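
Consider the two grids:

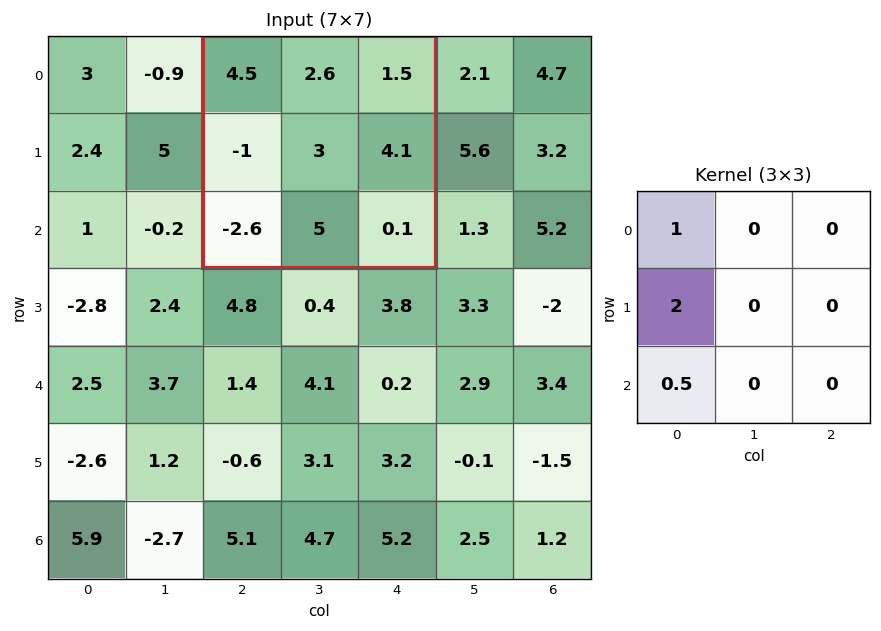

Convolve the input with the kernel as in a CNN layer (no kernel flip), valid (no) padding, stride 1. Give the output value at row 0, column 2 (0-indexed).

1.2

The receptive field on the input at this output position is [4.5 2.6 1.5 / -1 3 4.1 / -2.6 5 0.1]. Elementwise product with the kernel and sum: 4.5·1 + -1·2 + -2.6·0.5.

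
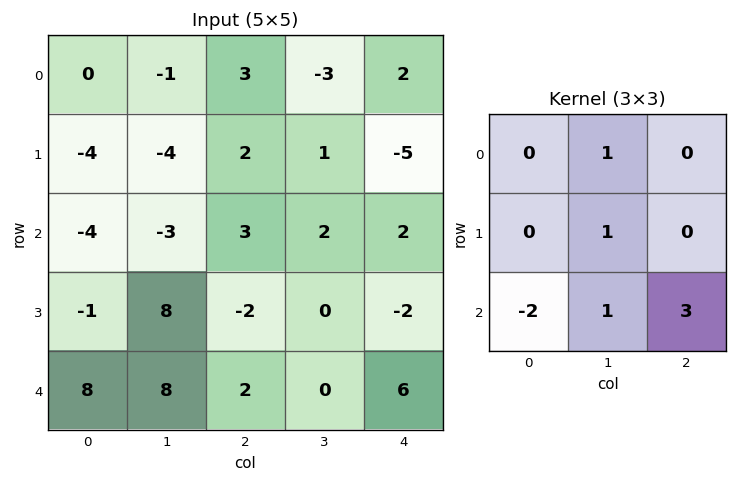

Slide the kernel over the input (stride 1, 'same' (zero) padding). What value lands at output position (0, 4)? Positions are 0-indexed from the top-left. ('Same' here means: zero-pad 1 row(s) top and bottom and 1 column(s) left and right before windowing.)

The receptive field on the zero-padded input at this output position is [0 0 0 / -3 2 0 / 1 -5 0]. Elementwise product with the kernel and sum: 0·1 + 2·1 + 1·-2 + -5·1 + 0·3.

-5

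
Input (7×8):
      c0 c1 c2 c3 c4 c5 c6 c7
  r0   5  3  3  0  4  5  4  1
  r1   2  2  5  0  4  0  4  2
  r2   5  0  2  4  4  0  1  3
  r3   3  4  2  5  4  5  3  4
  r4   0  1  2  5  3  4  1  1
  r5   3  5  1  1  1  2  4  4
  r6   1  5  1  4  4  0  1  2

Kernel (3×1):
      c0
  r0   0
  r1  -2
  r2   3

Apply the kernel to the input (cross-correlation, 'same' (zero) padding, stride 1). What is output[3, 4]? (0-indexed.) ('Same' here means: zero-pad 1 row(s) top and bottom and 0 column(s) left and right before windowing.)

1

The receptive field on the zero-padded input at this output position is [4 / 4 / 3]. Elementwise product with the kernel and sum: 4·-2 + 3·3.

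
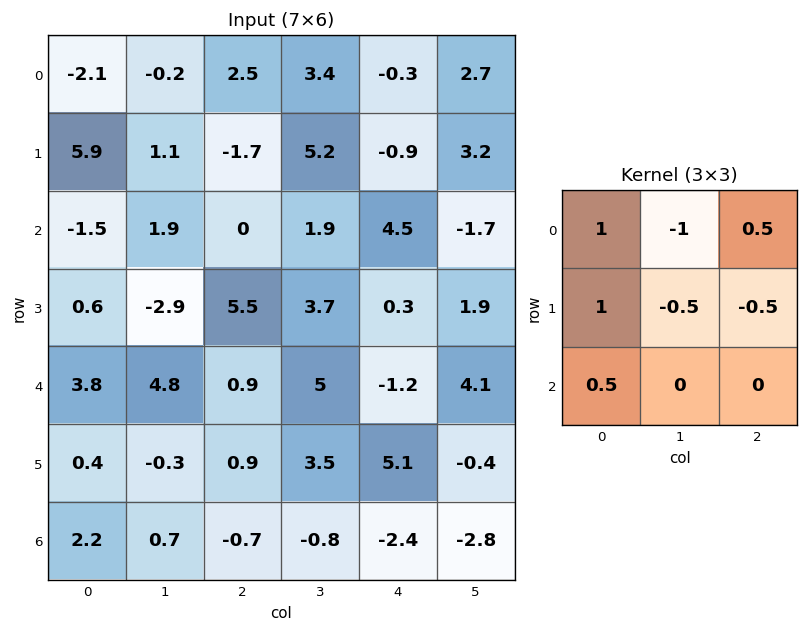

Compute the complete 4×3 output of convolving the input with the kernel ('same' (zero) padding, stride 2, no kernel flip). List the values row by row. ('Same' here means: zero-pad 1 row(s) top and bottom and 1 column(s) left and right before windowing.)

1.15 -2.6 4.8
-5.55 4.9 10.05
-6.35 -4.85 9.65
-2 2 0

Output[0,0]: The receptive field on the zero-padded input at this output position is [0 0 0 / 0 -2.1 -0.2 / 0 5.9 1.1]. Elementwise product with the kernel and sum: 0·1 + 0·-1 + 0·0.5 + 0·1 + -2.1·-0.5 + -0.2·-0.5 + 0·0.5.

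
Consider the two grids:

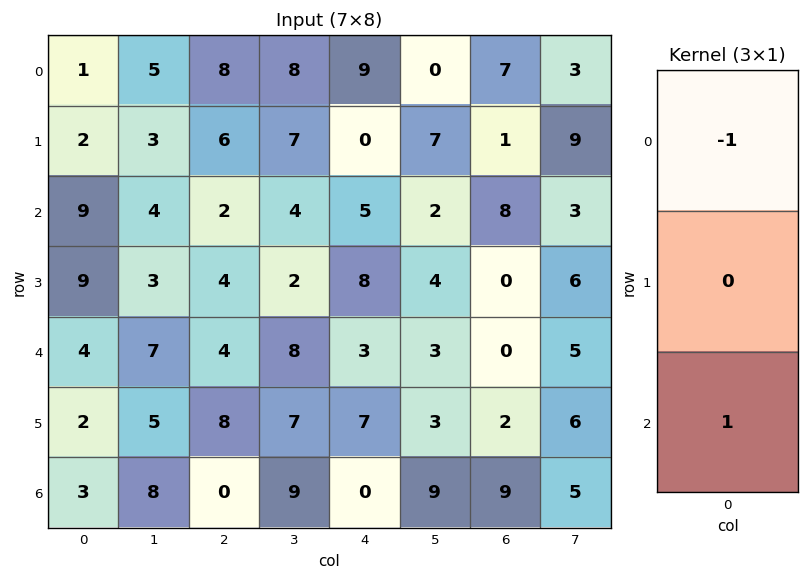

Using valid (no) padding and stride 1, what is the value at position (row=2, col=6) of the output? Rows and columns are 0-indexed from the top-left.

The receptive field on the input at this output position is [8 / 0 / 0]. Elementwise product with the kernel and sum: 8·-1 + 0·1.

-8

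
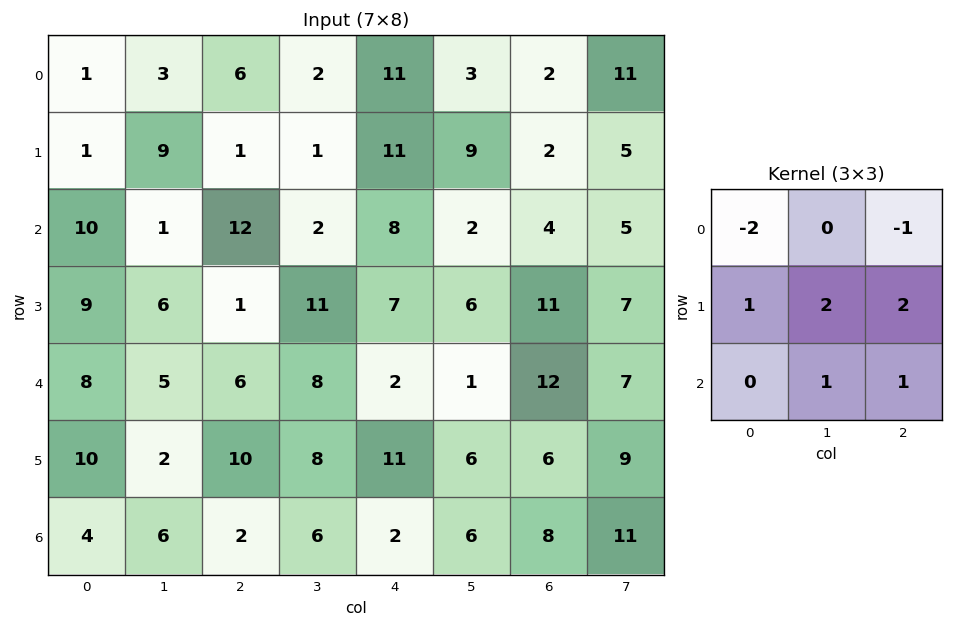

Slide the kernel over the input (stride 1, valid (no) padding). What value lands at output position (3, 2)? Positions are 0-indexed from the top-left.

The receptive field on the input at this output position is [1 11 7 / 6 8 2 / 10 8 11]. Elementwise product with the kernel and sum: 1·-2 + 7·-1 + 6·1 + 8·2 + 2·2 + 8·1 + 11·1.

36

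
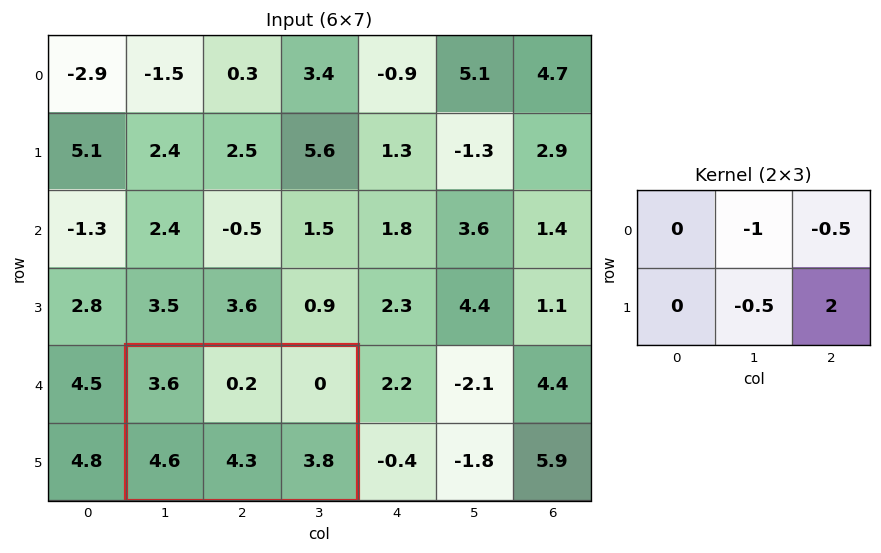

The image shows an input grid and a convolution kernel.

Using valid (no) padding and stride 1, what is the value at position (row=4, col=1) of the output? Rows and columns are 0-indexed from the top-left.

5.25

The receptive field on the input at this output position is [3.6 0.2 0 / 4.6 4.3 3.8]. Elementwise product with the kernel and sum: 0.2·-1 + 0·-0.5 + 4.3·-0.5 + 3.8·2.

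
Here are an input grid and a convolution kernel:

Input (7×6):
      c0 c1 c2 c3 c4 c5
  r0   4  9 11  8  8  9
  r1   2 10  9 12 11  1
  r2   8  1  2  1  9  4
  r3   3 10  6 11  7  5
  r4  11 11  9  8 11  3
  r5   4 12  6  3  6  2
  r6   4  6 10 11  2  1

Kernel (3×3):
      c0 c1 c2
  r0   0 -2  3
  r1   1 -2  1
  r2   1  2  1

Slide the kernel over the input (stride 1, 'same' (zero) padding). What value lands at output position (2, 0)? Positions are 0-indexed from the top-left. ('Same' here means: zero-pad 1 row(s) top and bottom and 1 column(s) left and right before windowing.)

The receptive field on the zero-padded input at this output position is [0 2 10 / 0 8 1 / 0 3 10]. Elementwise product with the kernel and sum: 2·-2 + 10·3 + 0·1 + 8·-2 + 1·1 + 0·1 + 3·2 + 10·1.

27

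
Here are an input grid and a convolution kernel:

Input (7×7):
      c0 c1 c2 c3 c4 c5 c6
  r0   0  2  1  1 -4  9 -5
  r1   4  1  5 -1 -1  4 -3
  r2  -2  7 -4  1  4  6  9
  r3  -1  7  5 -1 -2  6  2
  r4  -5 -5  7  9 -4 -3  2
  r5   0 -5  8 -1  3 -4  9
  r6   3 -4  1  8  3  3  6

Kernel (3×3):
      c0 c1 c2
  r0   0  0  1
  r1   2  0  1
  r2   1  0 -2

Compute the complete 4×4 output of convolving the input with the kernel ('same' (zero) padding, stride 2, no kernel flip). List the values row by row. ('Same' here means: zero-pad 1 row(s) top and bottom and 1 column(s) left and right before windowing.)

Output[0,0]: The receptive field on the zero-padded input at this output position is [0 0 0 / 0 0 2 / 0 4 1]. Elementwise product with the kernel and sum: 0·1 + 0·2 + 2·1 + 0·1 + 1·-2.
Output[0,1]: The receptive field on the zero-padded input at this output position is [0 0 0 / 2 1 1 / 1 5 -1]. Elementwise product with the kernel and sum: 0·1 + 2·2 + 1·1 + 1·1 + -1·-2.

0 8 2 22
-6 23 -1 18
12 -5 28 -10
-9 -1 15 6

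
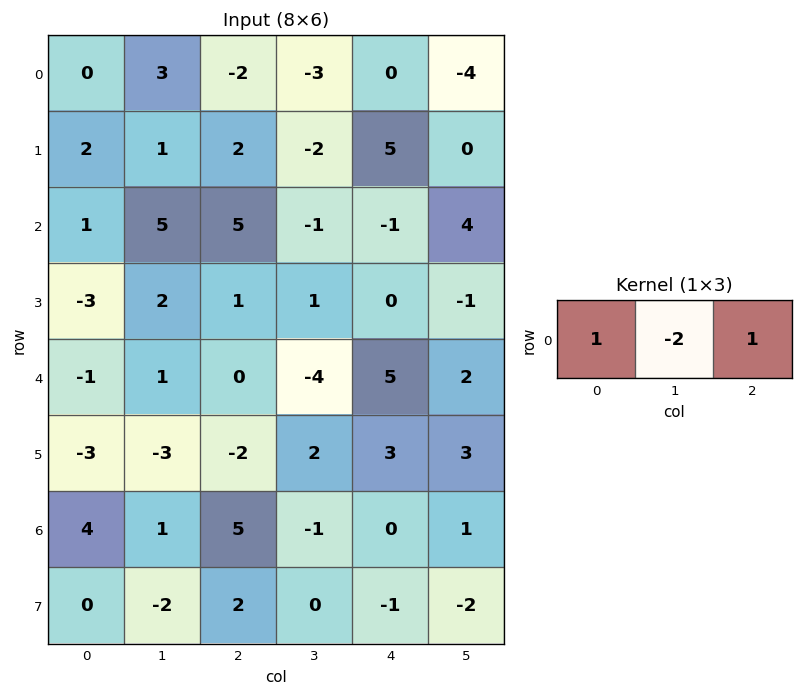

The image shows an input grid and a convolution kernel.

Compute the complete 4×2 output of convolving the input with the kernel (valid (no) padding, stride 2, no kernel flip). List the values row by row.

-8 4
-4 6
-3 13
7 7

Output[0,0]: The receptive field on the input at this output position is [0 3 -2]. Elementwise product with the kernel and sum: 0·1 + 3·-2 + -2·1.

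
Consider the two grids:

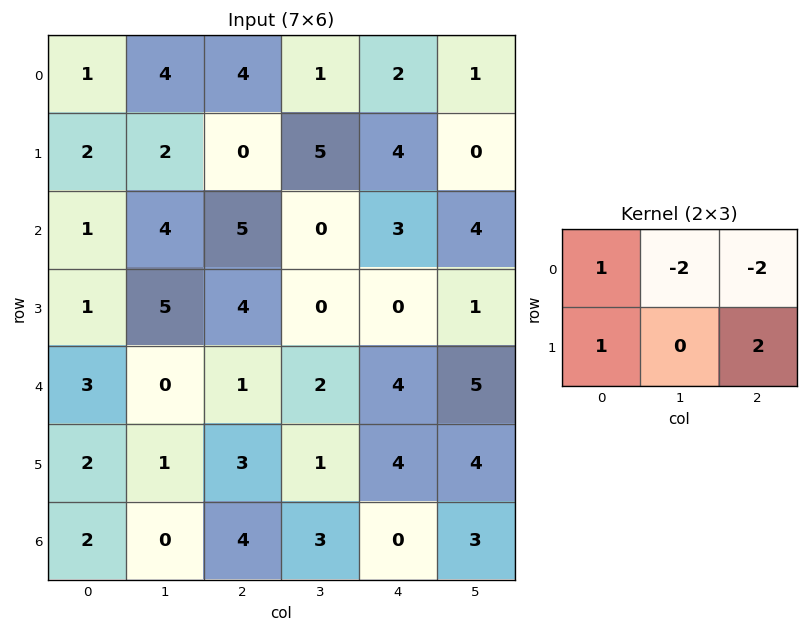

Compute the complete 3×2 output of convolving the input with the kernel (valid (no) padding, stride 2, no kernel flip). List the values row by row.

-13 6
-8 3
9 0

Output[0,0]: The receptive field on the input at this output position is [1 4 4 / 2 2 0]. Elementwise product with the kernel and sum: 1·1 + 4·-2 + 4·-2 + 2·1 + 0·2.
Output[0,1]: The receptive field on the input at this output position is [4 1 2 / 0 5 4]. Elementwise product with the kernel and sum: 4·1 + 1·-2 + 2·-2 + 0·1 + 4·2.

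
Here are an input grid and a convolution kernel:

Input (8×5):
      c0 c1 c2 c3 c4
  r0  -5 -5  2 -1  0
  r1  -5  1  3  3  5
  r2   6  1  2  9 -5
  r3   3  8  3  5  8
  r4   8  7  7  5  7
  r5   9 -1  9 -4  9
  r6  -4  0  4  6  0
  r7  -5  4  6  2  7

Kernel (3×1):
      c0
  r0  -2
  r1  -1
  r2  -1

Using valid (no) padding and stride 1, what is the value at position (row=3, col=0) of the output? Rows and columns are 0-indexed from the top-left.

-23

The receptive field on the input at this output position is [3 / 8 / 9]. Elementwise product with the kernel and sum: 3·-2 + 8·-1 + 9·-1.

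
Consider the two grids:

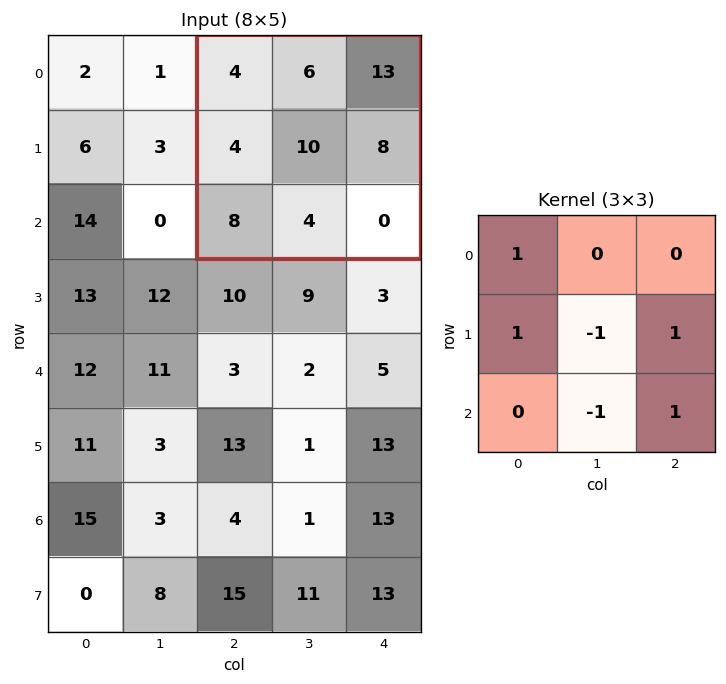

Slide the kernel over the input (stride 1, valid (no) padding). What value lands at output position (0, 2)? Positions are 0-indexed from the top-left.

2

The receptive field on the input at this output position is [4 6 13 / 4 10 8 / 8 4 0]. Elementwise product with the kernel and sum: 4·1 + 4·1 + 10·-1 + 8·1 + 4·-1 + 0·1.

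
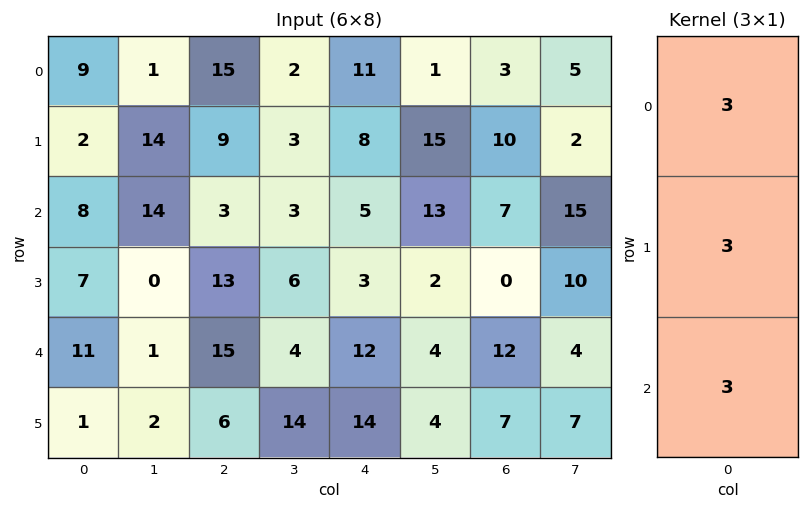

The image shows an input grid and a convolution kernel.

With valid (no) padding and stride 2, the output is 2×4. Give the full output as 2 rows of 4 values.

57 81 72 60
78 93 60 57

Output[0,0]: The receptive field on the input at this output position is [9 / 2 / 8]. Elementwise product with the kernel and sum: 9·3 + 2·3 + 8·3.
Output[0,1]: The receptive field on the input at this output position is [15 / 9 / 3]. Elementwise product with the kernel and sum: 15·3 + 9·3 + 3·3.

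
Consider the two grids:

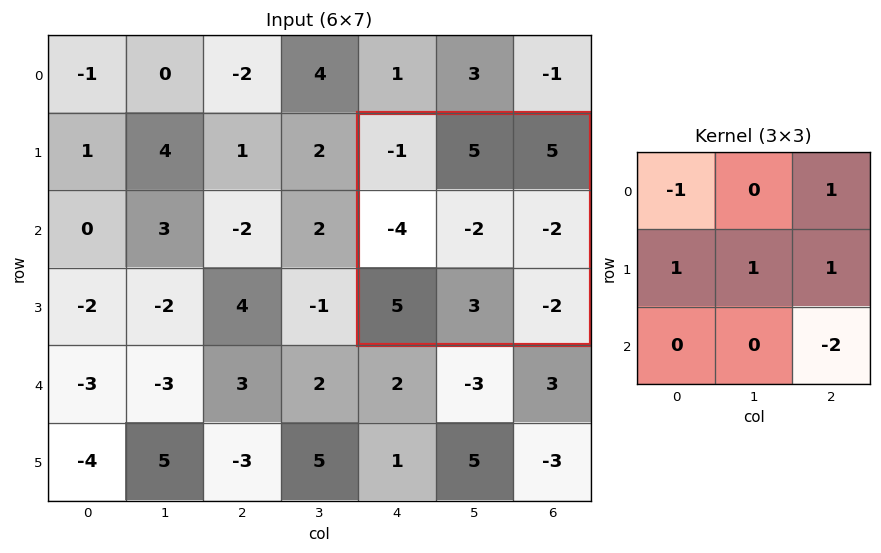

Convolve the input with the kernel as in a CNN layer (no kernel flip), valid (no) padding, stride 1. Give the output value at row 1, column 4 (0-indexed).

The receptive field on the input at this output position is [-1 5 5 / -4 -2 -2 / 5 3 -2]. Elementwise product with the kernel and sum: -1·-1 + 5·1 + -4·1 + -2·1 + -2·1 + -2·-2.

2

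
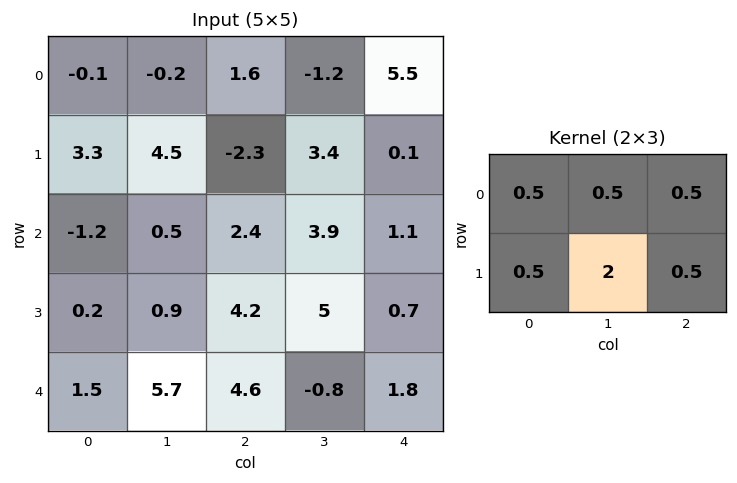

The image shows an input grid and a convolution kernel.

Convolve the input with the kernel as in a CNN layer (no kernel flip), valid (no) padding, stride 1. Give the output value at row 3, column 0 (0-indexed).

The receptive field on the input at this output position is [0.2 0.9 4.2 / 1.5 5.7 4.6]. Elementwise product with the kernel and sum: 0.2·0.5 + 0.9·0.5 + 4.2·0.5 + 1.5·0.5 + 5.7·2 + 4.6·0.5.

17.1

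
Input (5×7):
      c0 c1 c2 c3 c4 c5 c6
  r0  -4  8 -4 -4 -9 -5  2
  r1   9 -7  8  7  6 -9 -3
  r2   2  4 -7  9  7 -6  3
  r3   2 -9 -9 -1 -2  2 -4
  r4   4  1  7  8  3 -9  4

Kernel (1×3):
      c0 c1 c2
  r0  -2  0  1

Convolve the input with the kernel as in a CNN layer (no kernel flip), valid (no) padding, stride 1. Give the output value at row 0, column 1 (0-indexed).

The receptive field on the input at this output position is [8 -4 -4]. Elementwise product with the kernel and sum: 8·-2 + -4·1.

-20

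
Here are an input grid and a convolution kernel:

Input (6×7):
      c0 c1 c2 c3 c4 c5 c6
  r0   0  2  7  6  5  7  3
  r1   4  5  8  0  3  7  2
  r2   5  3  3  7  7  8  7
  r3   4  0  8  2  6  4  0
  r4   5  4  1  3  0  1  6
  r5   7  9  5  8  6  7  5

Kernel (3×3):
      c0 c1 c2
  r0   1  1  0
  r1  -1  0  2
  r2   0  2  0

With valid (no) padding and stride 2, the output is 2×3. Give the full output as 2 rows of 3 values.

20 25 29
28 20 11

Output[0,0]: The receptive field on the input at this output position is [0 2 7 / 4 5 8 / 5 3 3]. Elementwise product with the kernel and sum: 0·1 + 2·1 + 4·-1 + 8·2 + 3·2.
Output[0,1]: The receptive field on the input at this output position is [7 6 5 / 8 0 3 / 3 7 7]. Elementwise product with the kernel and sum: 7·1 + 6·1 + 8·-1 + 3·2 + 7·2.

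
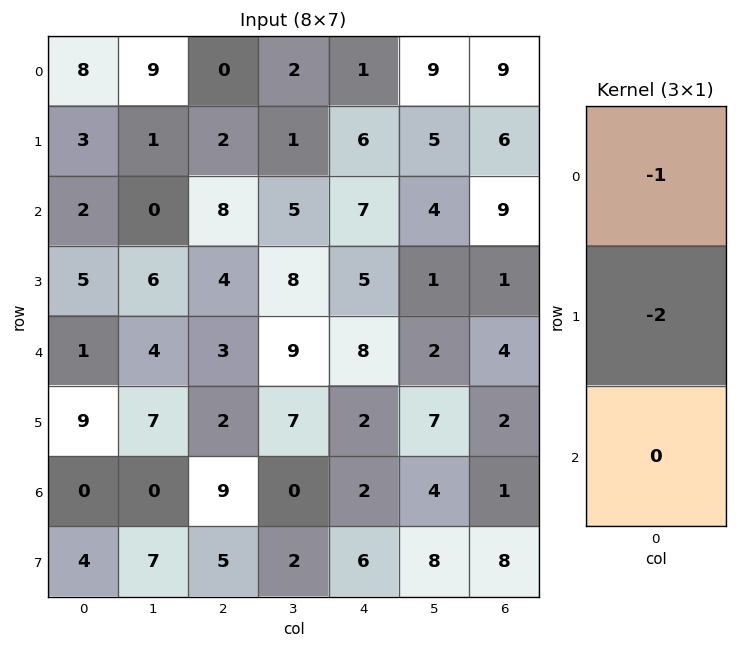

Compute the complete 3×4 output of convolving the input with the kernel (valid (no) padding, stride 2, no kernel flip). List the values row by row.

Output[0,0]: The receptive field on the input at this output position is [8 / 3 / 2]. Elementwise product with the kernel and sum: 8·-1 + 3·-2.
Output[0,1]: The receptive field on the input at this output position is [0 / 2 / 8]. Elementwise product with the kernel and sum: 0·-1 + 2·-2.

-14 -4 -13 -21
-12 -16 -17 -11
-19 -7 -12 -8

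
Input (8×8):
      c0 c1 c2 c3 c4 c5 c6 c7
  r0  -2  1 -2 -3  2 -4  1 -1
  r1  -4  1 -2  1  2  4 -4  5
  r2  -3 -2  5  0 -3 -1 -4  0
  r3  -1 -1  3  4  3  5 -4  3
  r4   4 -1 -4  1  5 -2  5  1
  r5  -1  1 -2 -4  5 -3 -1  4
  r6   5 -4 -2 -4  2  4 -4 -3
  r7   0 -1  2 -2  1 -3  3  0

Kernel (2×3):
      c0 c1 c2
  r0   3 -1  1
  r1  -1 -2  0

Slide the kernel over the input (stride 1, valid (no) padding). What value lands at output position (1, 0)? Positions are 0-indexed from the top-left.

The receptive field on the input at this output position is [-4 1 -2 / -3 -2 5]. Elementwise product with the kernel and sum: -4·3 + 1·-1 + -2·1 + -3·-1 + -2·-2.

-8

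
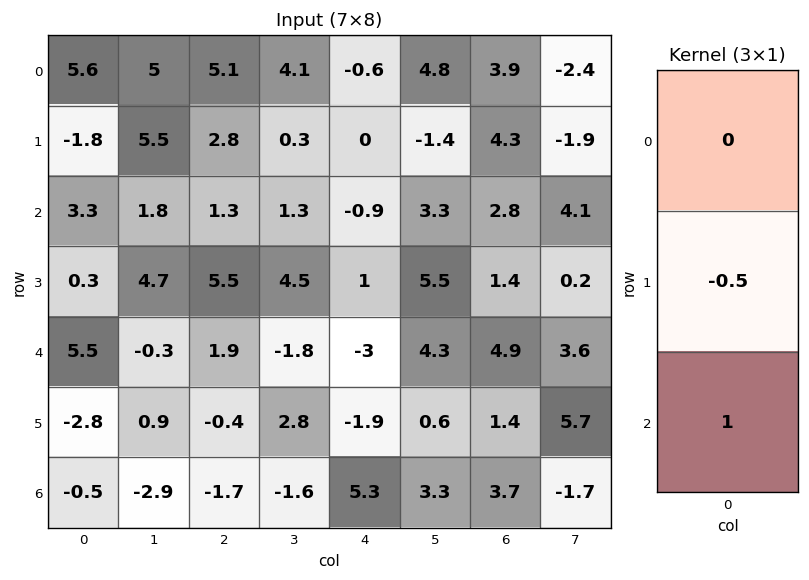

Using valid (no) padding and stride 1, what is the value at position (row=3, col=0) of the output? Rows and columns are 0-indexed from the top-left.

-5.55

The receptive field on the input at this output position is [0.3 / 5.5 / -2.8]. Elementwise product with the kernel and sum: 5.5·-0.5 + -2.8·1.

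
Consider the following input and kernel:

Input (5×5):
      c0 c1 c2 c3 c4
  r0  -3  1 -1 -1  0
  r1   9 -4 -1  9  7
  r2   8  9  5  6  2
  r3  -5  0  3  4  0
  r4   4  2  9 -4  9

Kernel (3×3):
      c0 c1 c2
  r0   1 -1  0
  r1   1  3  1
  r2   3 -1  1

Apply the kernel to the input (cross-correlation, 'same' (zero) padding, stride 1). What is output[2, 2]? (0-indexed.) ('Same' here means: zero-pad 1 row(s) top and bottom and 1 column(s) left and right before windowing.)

28

The receptive field on the zero-padded input at this output position is [-4 -1 9 / 9 5 6 / 0 3 4]. Elementwise product with the kernel and sum: -4·1 + -1·-1 + 9·1 + 5·3 + 6·1 + 0·3 + 3·-1 + 4·1.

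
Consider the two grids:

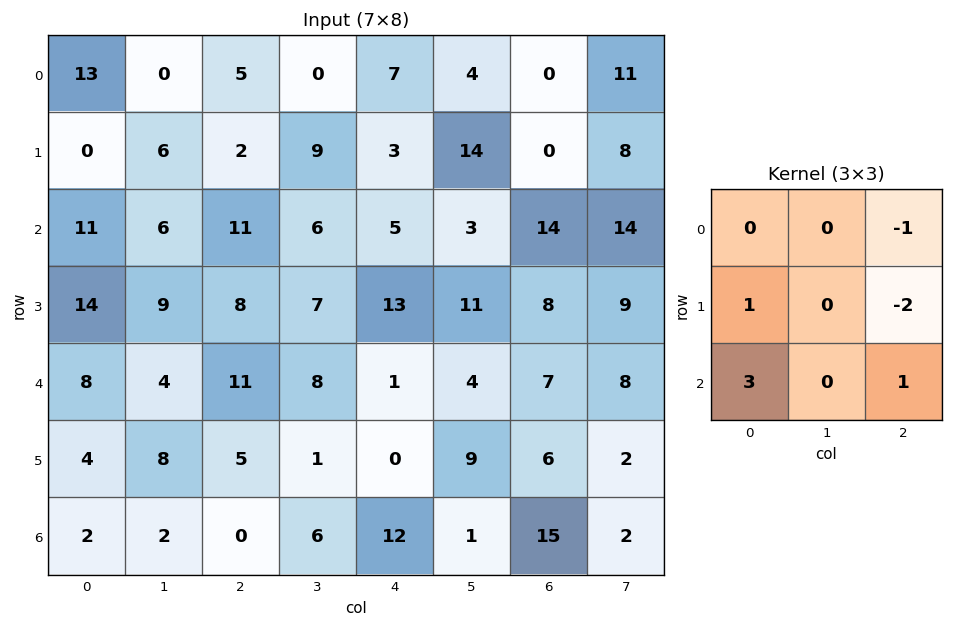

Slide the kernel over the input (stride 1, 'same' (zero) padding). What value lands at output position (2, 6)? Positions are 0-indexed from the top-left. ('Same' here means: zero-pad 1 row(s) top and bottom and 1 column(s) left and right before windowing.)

9

The receptive field on the zero-padded input at this output position is [14 0 8 / 3 14 14 / 11 8 9]. Elementwise product with the kernel and sum: 8·-1 + 3·1 + 14·-2 + 11·3 + 9·1.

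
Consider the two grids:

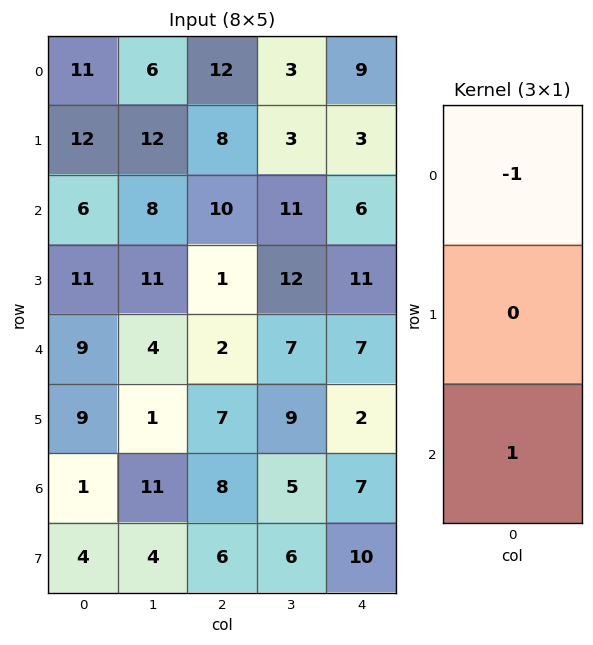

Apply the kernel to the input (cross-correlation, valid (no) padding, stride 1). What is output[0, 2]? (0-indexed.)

The receptive field on the input at this output position is [12 / 8 / 10]. Elementwise product with the kernel and sum: 12·-1 + 10·1.

-2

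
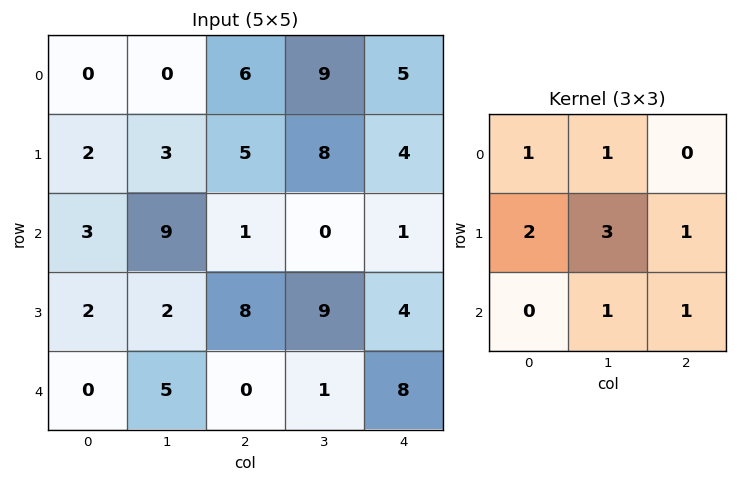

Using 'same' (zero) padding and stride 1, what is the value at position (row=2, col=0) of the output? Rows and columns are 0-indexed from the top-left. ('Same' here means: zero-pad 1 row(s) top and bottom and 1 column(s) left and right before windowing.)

The receptive field on the zero-padded input at this output position is [0 2 3 / 0 3 9 / 0 2 2]. Elementwise product with the kernel and sum: 0·1 + 2·1 + 0·2 + 3·3 + 9·1 + 2·1 + 2·1.

24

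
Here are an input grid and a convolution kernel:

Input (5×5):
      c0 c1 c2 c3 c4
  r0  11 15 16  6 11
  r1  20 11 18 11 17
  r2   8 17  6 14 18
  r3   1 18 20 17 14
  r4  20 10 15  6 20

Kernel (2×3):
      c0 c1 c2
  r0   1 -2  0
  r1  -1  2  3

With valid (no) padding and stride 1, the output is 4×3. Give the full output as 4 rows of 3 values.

37 41 59
42 12 72
69 78 34
10 16 43

Output[0,0]: The receptive field on the input at this output position is [11 15 16 / 20 11 18]. Elementwise product with the kernel and sum: 11·1 + 15·-2 + 20·-1 + 11·2 + 18·3.
Output[0,1]: The receptive field on the input at this output position is [15 16 6 / 11 18 11]. Elementwise product with the kernel and sum: 15·1 + 16·-2 + 11·-1 + 18·2 + 11·3.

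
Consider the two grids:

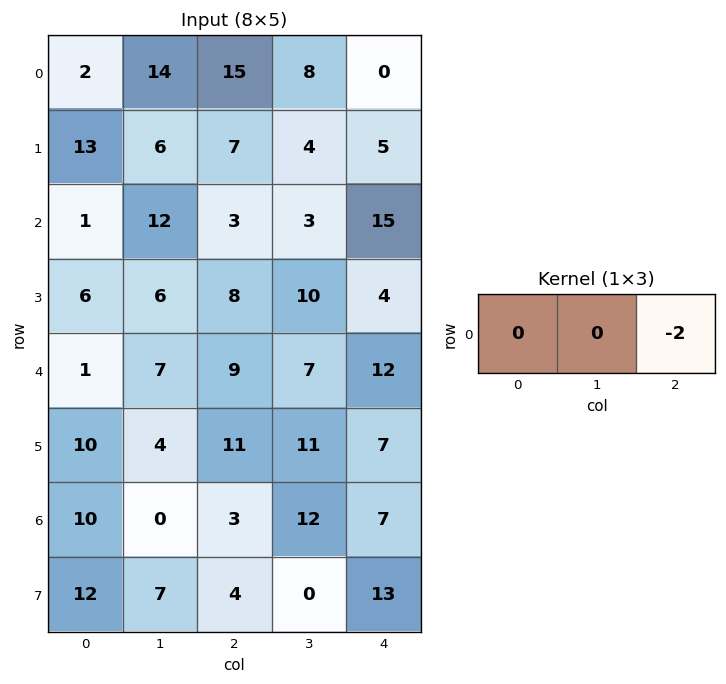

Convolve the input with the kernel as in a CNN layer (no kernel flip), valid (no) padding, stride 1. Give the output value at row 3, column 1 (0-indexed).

The receptive field on the input at this output position is [6 8 10]. Elementwise product with the kernel and sum: 10·-2.

-20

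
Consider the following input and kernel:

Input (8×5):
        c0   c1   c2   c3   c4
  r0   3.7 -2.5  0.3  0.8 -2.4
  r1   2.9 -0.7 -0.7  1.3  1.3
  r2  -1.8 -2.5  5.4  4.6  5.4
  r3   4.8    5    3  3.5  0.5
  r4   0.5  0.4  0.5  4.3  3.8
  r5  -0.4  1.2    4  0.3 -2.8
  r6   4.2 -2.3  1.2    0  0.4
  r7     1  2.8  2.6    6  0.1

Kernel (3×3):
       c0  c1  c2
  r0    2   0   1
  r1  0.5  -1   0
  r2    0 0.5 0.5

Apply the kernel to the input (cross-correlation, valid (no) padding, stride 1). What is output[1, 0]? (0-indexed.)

The receptive field on the input at this output position is [2.9 -0.7 -0.7 / -1.8 -2.5 5.4 / 4.8 5 3]. Elementwise product with the kernel and sum: 2.9·2 + -0.7·1 + -1.8·0.5 + -2.5·-1 + 5·0.5 + 3·0.5.

10.7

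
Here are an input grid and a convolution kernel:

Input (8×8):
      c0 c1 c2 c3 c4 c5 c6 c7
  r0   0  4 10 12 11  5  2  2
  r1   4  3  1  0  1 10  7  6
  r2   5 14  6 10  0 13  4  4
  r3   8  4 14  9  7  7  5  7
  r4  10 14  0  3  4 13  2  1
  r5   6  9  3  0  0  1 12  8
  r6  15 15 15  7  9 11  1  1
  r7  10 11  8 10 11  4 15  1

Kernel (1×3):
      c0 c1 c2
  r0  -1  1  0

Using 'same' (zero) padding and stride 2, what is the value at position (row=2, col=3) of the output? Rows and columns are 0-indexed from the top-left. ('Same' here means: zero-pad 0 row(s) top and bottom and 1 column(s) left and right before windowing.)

The receptive field on the zero-padded input at this output position is [13 2 1]. Elementwise product with the kernel and sum: 13·-1 + 2·1.

-11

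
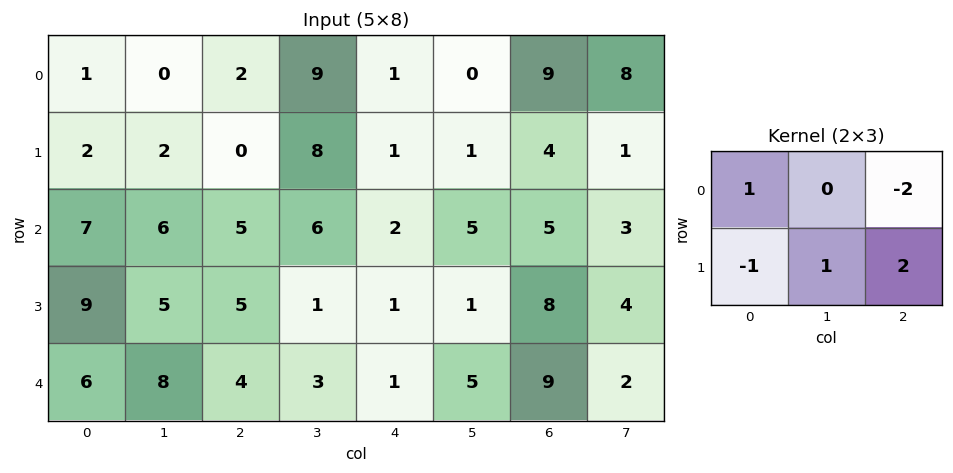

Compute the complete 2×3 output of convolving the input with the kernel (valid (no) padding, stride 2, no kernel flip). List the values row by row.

Output[0,0]: The receptive field on the input at this output position is [1 0 2 / 2 2 0]. Elementwise product with the kernel and sum: 1·1 + 2·-2 + 2·-1 + 2·1 + 0·2.
Output[0,1]: The receptive field on the input at this output position is [2 9 1 / 0 8 1]. Elementwise product with the kernel and sum: 2·1 + 1·-2 + 0·-1 + 8·1 + 1·2.

-3 10 -9
3 -1 8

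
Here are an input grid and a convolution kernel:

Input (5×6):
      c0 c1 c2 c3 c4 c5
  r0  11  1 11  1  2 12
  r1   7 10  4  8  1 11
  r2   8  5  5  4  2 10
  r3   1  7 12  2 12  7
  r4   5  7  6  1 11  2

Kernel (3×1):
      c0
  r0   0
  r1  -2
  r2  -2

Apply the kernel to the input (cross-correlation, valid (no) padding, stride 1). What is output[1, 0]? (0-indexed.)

The receptive field on the input at this output position is [7 / 8 / 1]. Elementwise product with the kernel and sum: 8·-2 + 1·-2.

-18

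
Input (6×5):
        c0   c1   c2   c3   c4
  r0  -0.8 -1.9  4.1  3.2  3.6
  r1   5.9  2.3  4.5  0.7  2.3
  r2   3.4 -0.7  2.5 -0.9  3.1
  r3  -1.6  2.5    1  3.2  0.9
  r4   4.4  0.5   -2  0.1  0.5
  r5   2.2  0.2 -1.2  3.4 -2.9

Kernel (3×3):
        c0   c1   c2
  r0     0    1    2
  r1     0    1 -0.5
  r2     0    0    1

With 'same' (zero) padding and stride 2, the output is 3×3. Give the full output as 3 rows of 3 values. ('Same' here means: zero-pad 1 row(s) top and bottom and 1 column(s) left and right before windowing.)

Output[0,0]: The receptive field on the zero-padded input at this output position is [0 0 0 / 0 -0.8 -1.9 / 0 5.9 2.3]. Elementwise product with the kernel and sum: 0·1 + 0·2 + -0.8·1 + -1.9·-0.5 + 2.3·1.

2.45 3.2 3.6
16.75 12.05 5.4
7.75 8.75 1.4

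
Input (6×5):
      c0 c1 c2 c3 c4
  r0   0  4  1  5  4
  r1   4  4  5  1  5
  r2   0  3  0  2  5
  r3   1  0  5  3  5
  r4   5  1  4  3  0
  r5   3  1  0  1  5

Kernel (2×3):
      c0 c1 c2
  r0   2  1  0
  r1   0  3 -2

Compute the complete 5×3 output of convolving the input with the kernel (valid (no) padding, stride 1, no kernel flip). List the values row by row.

6 22 0
21 9 7
-7 15 1
-3 11 22
14 4 4

Output[0,0]: The receptive field on the input at this output position is [0 4 1 / 4 4 5]. Elementwise product with the kernel and sum: 0·2 + 4·1 + 4·3 + 5·-2.
Output[0,1]: The receptive field on the input at this output position is [4 1 5 / 4 5 1]. Elementwise product with the kernel and sum: 4·2 + 1·1 + 5·3 + 1·-2.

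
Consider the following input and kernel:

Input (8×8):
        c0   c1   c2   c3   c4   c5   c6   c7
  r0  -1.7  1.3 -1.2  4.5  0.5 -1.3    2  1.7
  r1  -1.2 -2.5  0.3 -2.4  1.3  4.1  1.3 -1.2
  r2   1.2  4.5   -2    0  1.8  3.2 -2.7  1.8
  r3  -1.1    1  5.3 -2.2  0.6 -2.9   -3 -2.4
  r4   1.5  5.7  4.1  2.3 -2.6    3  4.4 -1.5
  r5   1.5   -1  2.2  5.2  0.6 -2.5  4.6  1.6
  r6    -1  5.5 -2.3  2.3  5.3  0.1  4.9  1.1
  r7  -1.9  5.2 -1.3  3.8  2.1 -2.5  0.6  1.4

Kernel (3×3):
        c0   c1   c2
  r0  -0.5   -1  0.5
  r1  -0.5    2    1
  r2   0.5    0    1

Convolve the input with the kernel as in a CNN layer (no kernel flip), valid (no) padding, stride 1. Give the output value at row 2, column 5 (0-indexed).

-4.95

The receptive field on the input at this output position is [3.2 -2.7 1.8 / -2.9 -3 -2.4 / 3 4.4 -1.5]. Elementwise product with the kernel and sum: 3.2·-0.5 + -2.7·-1 + 1.8·0.5 + -2.9·-0.5 + -3·2 + -2.4·1 + 3·0.5 + -1.5·1.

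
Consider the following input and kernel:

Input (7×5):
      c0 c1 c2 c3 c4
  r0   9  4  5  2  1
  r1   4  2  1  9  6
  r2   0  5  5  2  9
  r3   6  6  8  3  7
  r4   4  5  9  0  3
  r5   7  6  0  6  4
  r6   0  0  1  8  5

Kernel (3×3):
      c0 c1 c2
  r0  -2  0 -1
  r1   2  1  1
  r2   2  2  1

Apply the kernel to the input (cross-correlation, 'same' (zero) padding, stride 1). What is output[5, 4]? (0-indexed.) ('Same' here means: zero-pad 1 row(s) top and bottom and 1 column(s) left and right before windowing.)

42

The receptive field on the zero-padded input at this output position is [0 3 0 / 6 4 0 / 8 5 0]. Elementwise product with the kernel and sum: 0·-2 + 0·-1 + 6·2 + 4·1 + 0·1 + 8·2 + 5·2 + 0·1.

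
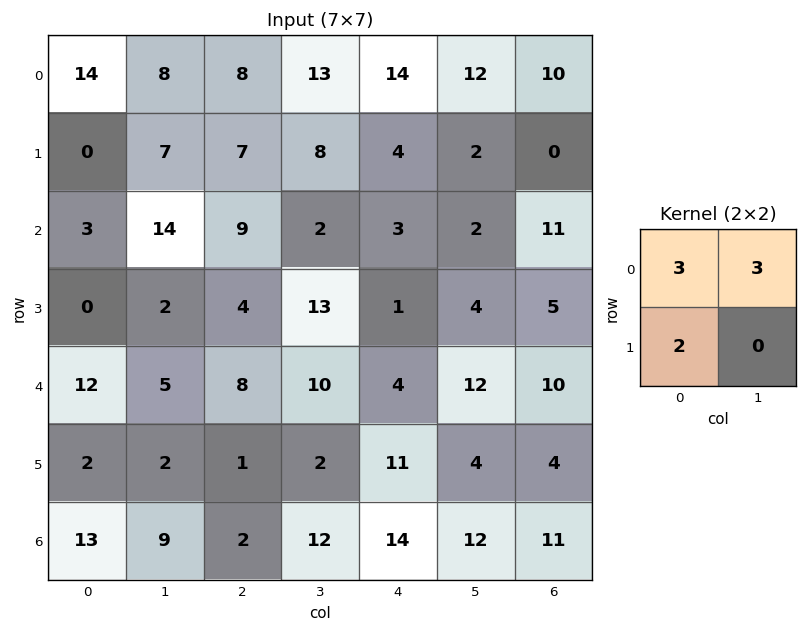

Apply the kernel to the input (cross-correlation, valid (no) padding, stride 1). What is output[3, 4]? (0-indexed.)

23

The receptive field on the input at this output position is [1 4 / 4 12]. Elementwise product with the kernel and sum: 1·3 + 4·3 + 4·2.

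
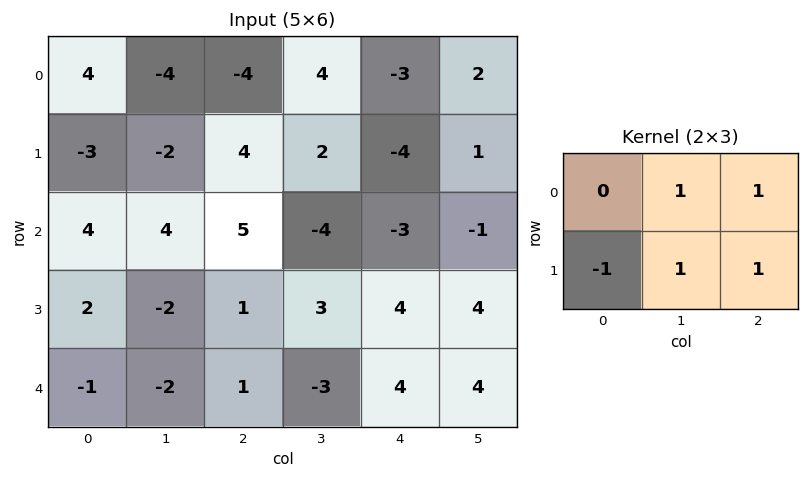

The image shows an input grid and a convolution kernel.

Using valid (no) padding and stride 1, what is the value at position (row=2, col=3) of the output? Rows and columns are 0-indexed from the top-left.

1

The receptive field on the input at this output position is [-4 -3 -1 / 3 4 4]. Elementwise product with the kernel and sum: -3·1 + -1·1 + 3·-1 + 4·1 + 4·1.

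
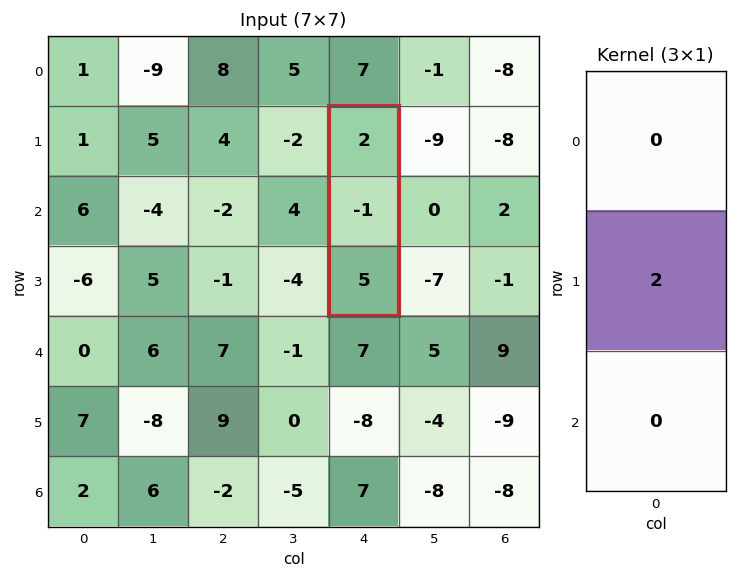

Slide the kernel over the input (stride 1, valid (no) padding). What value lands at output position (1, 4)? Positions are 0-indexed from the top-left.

-2

The receptive field on the input at this output position is [2 / -1 / 5]. Elementwise product with the kernel and sum: -1·2.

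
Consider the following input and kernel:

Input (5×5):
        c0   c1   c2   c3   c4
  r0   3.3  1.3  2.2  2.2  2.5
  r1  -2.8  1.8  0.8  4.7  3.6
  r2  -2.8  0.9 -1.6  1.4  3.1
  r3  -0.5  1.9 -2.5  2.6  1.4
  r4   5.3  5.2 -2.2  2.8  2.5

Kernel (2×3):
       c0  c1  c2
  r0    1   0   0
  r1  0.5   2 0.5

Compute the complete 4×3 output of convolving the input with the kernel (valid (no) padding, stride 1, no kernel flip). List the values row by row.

Output[0,0]: The receptive field on the input at this output position is [3.3 1.3 2.2 / -2.8 1.8 0.8]. Elementwise product with the kernel and sum: 3.3·1 + -2.8·0.5 + 1.8·2 + 0.8·0.5.
Output[0,1]: The receptive field on the input at this output position is [1.3 2.2 2.2 / 1.8 0.8 4.7]. Elementwise product with the kernel and sum: 1.3·1 + 1.8·0.5 + 0.8·2 + 4.7·0.5.

5.9 6.15 13.8
-3.2 -0.25 4.35
-0.5 -1.85 3.05
11.45 1.5 3.25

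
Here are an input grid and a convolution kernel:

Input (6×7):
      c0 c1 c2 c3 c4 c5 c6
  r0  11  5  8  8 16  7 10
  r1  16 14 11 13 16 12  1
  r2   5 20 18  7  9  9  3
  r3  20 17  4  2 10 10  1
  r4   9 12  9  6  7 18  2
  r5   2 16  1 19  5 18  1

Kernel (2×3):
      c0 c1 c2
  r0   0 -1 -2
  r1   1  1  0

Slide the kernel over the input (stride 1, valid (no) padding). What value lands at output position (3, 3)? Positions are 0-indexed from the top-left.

-17

The receptive field on the input at this output position is [2 10 10 / 6 7 18]. Elementwise product with the kernel and sum: 10·-1 + 10·-2 + 6·1 + 7·1.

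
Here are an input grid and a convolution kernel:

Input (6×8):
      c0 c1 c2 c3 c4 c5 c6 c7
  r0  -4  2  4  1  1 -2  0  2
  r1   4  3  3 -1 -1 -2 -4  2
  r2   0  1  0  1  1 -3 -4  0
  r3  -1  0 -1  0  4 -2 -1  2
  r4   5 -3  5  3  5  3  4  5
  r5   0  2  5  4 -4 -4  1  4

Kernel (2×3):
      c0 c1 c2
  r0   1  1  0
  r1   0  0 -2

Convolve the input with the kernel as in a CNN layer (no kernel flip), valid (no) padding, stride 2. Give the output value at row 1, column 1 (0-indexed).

-7

The receptive field on the input at this output position is [0 1 1 / -1 0 4]. Elementwise product with the kernel and sum: 0·1 + 1·1 + 4·-2.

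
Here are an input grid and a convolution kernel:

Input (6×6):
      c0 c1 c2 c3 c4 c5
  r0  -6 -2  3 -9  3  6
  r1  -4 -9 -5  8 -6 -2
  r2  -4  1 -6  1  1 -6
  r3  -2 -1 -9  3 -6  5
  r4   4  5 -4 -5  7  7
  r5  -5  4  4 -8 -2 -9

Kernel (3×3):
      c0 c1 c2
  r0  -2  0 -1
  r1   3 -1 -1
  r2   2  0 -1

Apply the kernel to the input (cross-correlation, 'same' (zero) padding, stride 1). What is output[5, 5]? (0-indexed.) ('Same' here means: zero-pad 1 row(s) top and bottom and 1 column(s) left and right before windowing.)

The receptive field on the zero-padded input at this output position is [7 7 0 / -2 -9 0 / 0 0 0]. Elementwise product with the kernel and sum: 7·-2 + 0·-1 + -2·3 + -9·-1 + 0·-1 + 0·2 + 0·-1.

-11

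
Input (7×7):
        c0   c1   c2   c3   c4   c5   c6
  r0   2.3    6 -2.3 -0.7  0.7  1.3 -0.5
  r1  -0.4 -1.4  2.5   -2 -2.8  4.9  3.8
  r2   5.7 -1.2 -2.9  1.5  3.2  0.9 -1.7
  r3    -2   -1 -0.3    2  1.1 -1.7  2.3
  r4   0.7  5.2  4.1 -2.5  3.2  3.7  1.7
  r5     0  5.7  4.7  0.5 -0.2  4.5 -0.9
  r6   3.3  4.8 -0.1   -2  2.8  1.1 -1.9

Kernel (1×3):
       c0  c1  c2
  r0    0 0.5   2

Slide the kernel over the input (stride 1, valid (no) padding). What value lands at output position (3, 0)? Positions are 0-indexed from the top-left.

-1.1

The receptive field on the input at this output position is [-2 -1 -0.3]. Elementwise product with the kernel and sum: -1·0.5 + -0.3·2.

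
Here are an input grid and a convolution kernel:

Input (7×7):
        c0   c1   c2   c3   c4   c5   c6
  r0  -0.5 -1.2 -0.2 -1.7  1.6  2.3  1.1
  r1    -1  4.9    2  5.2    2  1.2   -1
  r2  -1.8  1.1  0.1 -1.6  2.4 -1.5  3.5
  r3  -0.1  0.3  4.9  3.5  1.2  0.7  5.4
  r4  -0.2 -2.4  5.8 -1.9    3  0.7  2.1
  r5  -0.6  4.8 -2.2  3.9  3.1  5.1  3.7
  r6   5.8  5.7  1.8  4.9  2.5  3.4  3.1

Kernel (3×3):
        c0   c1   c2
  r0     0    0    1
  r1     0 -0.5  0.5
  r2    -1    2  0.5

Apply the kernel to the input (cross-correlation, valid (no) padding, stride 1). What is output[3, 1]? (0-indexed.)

-7.6

The receptive field on the input at this output position is [0.3 4.9 3.5 / -2.4 5.8 -1.9 / 4.8 -2.2 3.9]. Elementwise product with the kernel and sum: 3.5·1 + 5.8·-0.5 + -1.9·0.5 + 4.8·-1 + -2.2·2 + 3.9·0.5.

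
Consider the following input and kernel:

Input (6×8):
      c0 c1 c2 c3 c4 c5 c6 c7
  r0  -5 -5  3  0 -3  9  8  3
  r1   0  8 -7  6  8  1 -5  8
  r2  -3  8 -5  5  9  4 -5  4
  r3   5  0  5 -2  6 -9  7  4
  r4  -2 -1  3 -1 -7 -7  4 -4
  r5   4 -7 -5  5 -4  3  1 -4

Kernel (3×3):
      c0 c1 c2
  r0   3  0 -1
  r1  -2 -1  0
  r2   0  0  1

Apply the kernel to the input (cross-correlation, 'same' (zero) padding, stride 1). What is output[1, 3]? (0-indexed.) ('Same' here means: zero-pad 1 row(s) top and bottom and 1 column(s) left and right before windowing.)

29

The receptive field on the zero-padded input at this output position is [3 0 -3 / -7 6 8 / -5 5 9]. Elementwise product with the kernel and sum: 3·3 + -3·-1 + -7·-2 + 6·-1 + 9·1.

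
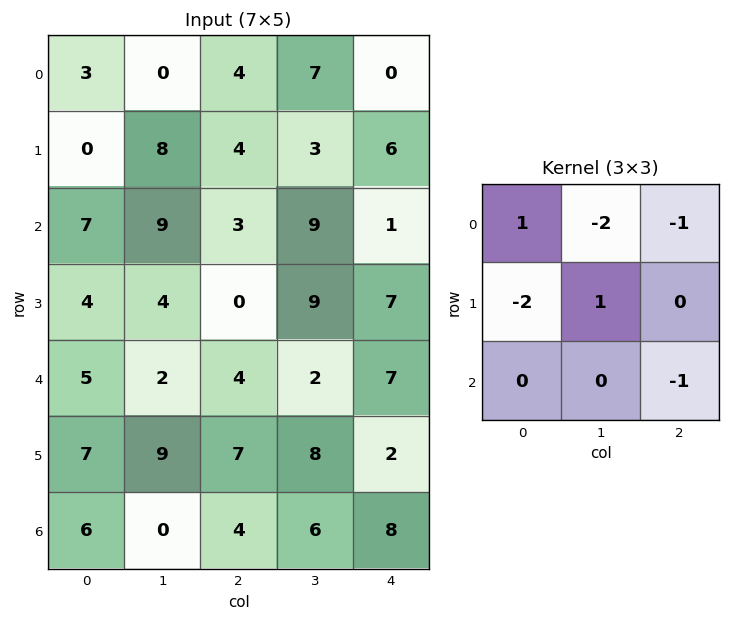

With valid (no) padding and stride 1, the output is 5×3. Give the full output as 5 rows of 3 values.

4 -36 -16
-25 -27 -12
-22 -16 -14
-19 -13 -33
-12 -25 -21

Output[0,0]: The receptive field on the input at this output position is [3 0 4 / 0 8 4 / 7 9 3]. Elementwise product with the kernel and sum: 3·1 + 0·-2 + 4·-1 + 0·-2 + 8·1 + 3·-1.
Output[0,1]: The receptive field on the input at this output position is [0 4 7 / 8 4 3 / 9 3 9]. Elementwise product with the kernel and sum: 0·1 + 4·-2 + 7·-1 + 8·-2 + 4·1 + 9·-1.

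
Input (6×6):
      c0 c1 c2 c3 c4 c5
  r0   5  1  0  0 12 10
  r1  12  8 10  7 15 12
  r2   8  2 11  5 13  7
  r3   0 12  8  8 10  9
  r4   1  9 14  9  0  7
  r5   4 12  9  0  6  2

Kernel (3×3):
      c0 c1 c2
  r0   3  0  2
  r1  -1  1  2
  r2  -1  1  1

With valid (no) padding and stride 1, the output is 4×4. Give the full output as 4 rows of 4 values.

36 33 58 67
92 61 90 78
96 42 74 47
69 72 36 55

Output[0,0]: The receptive field on the input at this output position is [5 1 0 / 12 8 10 / 8 2 11]. Elementwise product with the kernel and sum: 5·3 + 0·2 + 12·-1 + 8·1 + 10·2 + 8·-1 + 2·1 + 11·1.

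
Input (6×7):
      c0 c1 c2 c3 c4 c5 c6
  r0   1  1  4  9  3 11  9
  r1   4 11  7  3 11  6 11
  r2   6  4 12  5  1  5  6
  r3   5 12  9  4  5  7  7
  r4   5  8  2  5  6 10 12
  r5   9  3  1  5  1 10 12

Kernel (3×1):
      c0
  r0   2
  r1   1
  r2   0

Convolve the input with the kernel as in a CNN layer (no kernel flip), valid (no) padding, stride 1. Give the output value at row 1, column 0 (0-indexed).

14

The receptive field on the input at this output position is [4 / 6 / 5]. Elementwise product with the kernel and sum: 4·2 + 6·1.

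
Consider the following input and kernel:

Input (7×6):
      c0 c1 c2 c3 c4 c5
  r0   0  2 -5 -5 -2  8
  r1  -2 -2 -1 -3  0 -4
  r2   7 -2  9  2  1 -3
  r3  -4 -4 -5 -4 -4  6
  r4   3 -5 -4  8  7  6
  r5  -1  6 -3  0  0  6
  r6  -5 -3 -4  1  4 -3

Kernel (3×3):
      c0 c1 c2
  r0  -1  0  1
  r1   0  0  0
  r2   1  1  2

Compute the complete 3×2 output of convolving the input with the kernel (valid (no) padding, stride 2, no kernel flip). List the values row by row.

18 16
-8 10
-23 16

Output[0,0]: The receptive field on the input at this output position is [0 2 -5 / -2 -2 -1 / 7 -2 9]. Elementwise product with the kernel and sum: 0·-1 + -5·1 + 7·1 + -2·1 + 9·2.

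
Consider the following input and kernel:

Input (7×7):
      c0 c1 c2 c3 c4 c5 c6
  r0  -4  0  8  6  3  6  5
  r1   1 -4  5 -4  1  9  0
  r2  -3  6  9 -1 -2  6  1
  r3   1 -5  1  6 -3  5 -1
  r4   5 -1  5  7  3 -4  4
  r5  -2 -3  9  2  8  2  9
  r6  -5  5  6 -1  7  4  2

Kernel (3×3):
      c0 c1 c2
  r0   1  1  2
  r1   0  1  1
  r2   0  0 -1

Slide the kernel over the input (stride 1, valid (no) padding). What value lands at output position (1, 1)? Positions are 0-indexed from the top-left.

-5

The receptive field on the input at this output position is [-4 5 -4 / 6 9 -1 / -5 1 6]. Elementwise product with the kernel and sum: -4·1 + 5·1 + -4·2 + 9·1 + -1·1 + 6·-1.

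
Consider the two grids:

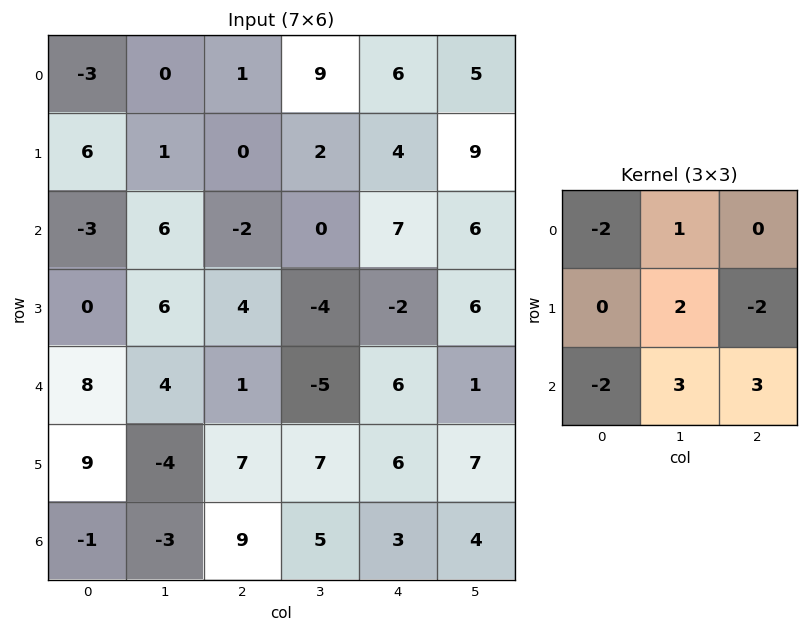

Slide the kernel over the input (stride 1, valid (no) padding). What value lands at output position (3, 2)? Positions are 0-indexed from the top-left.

-9

The receptive field on the input at this output position is [4 -4 -2 / 1 -5 6 / 7 7 6]. Elementwise product with the kernel and sum: 4·-2 + -4·1 + -5·2 + 6·-2 + 7·-2 + 7·3 + 6·3.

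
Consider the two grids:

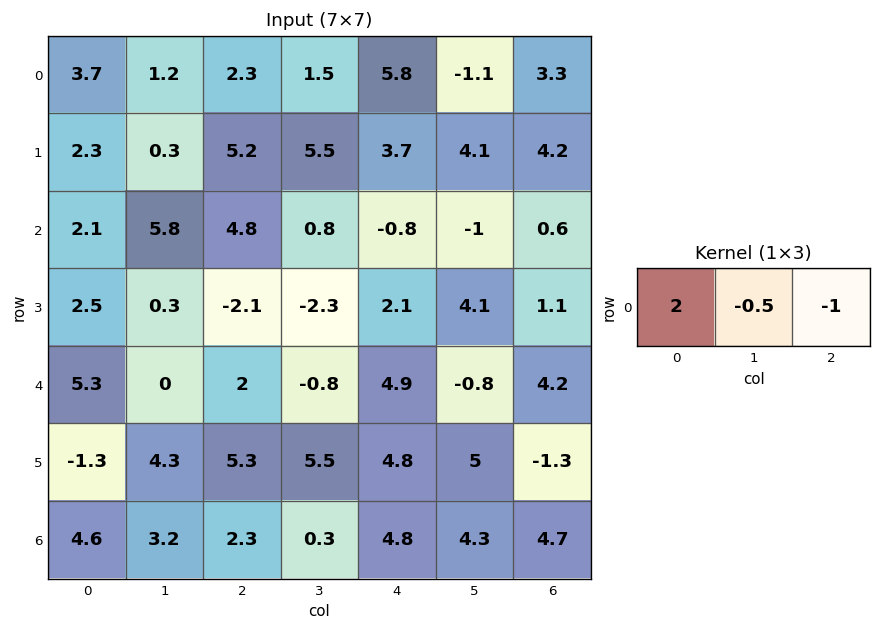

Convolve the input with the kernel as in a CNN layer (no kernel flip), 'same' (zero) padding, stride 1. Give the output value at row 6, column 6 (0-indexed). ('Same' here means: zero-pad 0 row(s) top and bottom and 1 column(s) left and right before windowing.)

The receptive field on the zero-padded input at this output position is [4.3 4.7 0]. Elementwise product with the kernel and sum: 4.3·2 + 4.7·-0.5 + 0·-1.

6.25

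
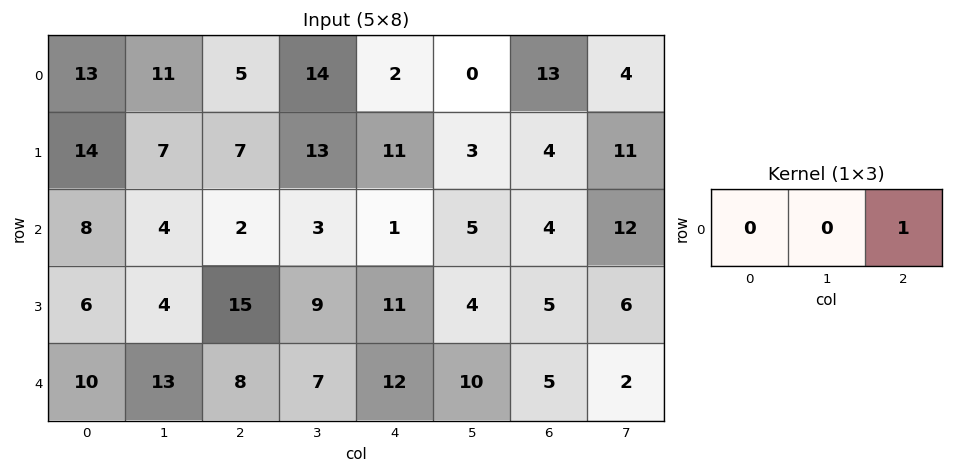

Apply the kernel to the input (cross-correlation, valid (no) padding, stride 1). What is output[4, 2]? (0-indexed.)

The receptive field on the input at this output position is [8 7 12]. Elementwise product with the kernel and sum: 12·1.

12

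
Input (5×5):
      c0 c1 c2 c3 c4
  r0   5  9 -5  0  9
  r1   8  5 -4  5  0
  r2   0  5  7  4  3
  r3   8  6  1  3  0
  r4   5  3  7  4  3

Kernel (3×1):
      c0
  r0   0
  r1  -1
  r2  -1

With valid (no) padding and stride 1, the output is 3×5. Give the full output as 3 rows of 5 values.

Output[0,0]: The receptive field on the input at this output position is [5 / 8 / 0]. Elementwise product with the kernel and sum: 8·-1 + 0·-1.
Output[0,1]: The receptive field on the input at this output position is [9 / 5 / 5]. Elementwise product with the kernel and sum: 5·-1 + 5·-1.

-8 -10 -3 -9 -3
-8 -11 -8 -7 -3
-13 -9 -8 -7 -3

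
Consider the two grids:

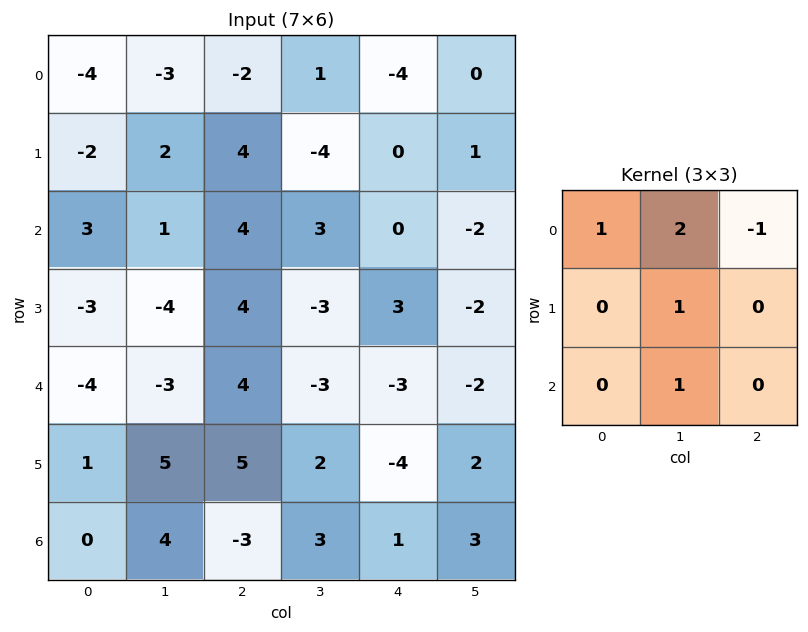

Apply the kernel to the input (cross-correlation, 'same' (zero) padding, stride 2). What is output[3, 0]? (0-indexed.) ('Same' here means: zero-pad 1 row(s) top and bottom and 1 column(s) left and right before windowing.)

-3

The receptive field on the zero-padded input at this output position is [0 1 5 / 0 0 4 / 0 0 0]. Elementwise product with the kernel and sum: 0·1 + 1·2 + 5·-1 + 0·1 + 0·1.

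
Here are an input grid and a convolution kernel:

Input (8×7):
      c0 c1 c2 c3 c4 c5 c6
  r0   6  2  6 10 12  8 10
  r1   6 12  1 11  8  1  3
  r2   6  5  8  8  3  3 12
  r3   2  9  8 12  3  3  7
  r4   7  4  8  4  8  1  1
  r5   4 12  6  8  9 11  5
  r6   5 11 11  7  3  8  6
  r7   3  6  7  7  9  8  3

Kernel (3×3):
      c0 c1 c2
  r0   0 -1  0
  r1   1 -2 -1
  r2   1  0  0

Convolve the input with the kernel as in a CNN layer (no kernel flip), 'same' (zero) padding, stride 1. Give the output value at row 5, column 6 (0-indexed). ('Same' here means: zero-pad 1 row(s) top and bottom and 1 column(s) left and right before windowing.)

8

The receptive field on the zero-padded input at this output position is [1 1 0 / 11 5 0 / 8 6 0]. Elementwise product with the kernel and sum: 1·-1 + 11·1 + 5·-2 + 0·-1 + 8·1.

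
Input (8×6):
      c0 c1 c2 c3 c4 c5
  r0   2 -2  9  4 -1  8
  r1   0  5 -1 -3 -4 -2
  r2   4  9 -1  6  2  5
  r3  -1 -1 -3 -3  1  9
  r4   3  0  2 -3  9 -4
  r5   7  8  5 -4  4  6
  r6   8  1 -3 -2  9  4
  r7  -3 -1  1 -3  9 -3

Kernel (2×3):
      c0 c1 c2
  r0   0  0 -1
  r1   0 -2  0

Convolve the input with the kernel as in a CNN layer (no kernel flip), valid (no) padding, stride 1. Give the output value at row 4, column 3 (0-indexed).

The receptive field on the input at this output position is [-3 9 -4 / -4 4 6]. Elementwise product with the kernel and sum: -4·-1 + 4·-2.

-4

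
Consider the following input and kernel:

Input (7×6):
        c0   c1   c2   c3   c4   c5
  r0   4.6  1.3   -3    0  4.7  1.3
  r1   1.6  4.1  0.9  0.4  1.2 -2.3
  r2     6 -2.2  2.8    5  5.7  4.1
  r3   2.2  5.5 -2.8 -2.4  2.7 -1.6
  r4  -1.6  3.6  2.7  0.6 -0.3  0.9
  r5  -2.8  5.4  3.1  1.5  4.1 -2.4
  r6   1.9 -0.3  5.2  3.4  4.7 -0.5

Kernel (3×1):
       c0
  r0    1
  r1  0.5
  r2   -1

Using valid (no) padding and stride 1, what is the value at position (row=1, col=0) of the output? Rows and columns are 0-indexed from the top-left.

The receptive field on the input at this output position is [1.6 / 6 / 2.2]. Elementwise product with the kernel and sum: 1.6·1 + 6·0.5 + 2.2·-1.

2.4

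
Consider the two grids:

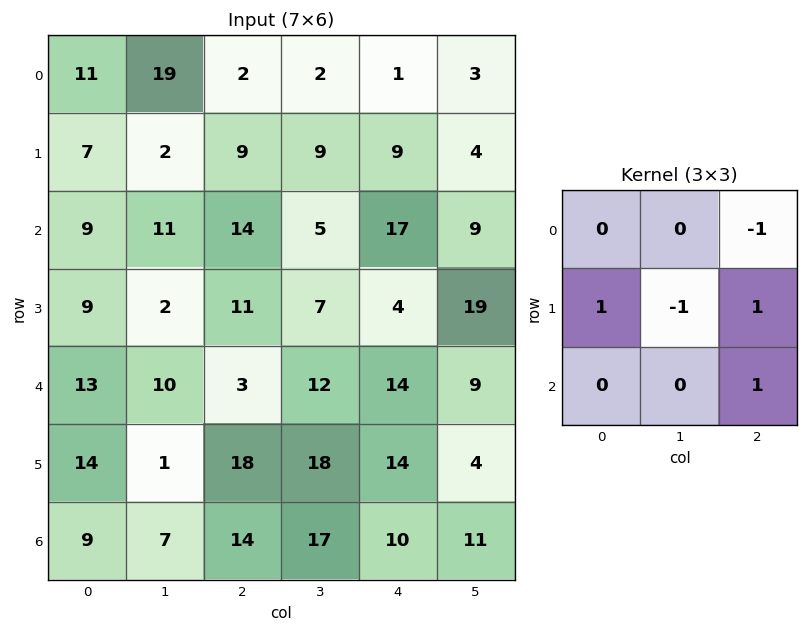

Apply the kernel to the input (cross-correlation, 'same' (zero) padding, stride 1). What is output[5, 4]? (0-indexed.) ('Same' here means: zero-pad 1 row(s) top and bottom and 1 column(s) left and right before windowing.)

10

The receptive field on the zero-padded input at this output position is [12 14 9 / 18 14 4 / 17 10 11]. Elementwise product with the kernel and sum: 9·-1 + 18·1 + 14·-1 + 4·1 + 11·1.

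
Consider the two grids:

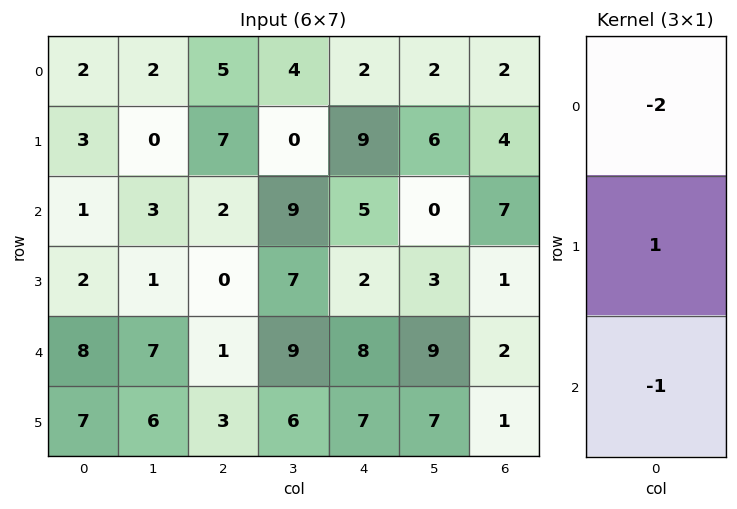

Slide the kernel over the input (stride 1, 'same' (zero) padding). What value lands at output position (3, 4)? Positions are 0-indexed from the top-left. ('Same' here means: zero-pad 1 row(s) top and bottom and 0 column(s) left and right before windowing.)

-16

The receptive field on the zero-padded input at this output position is [5 / 2 / 8]. Elementwise product with the kernel and sum: 5·-2 + 2·1 + 8·-1.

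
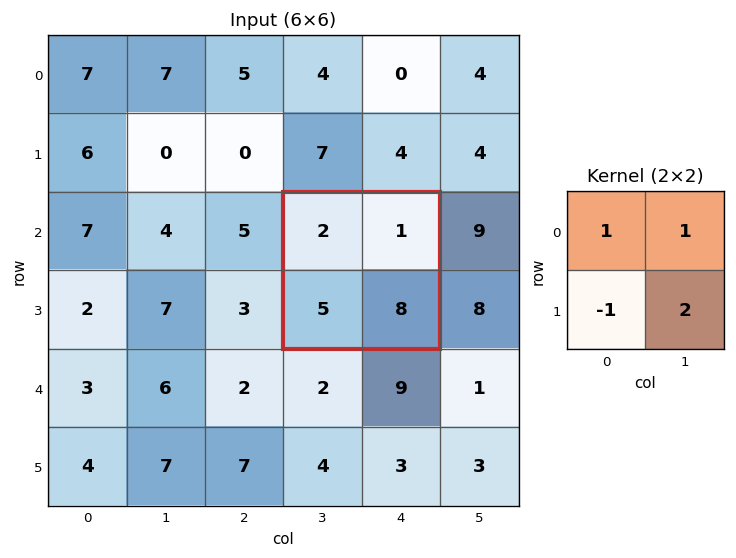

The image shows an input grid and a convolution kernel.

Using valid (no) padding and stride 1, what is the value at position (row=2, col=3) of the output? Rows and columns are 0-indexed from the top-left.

14

The receptive field on the input at this output position is [2 1 / 5 8]. Elementwise product with the kernel and sum: 2·1 + 1·1 + 5·-1 + 8·2.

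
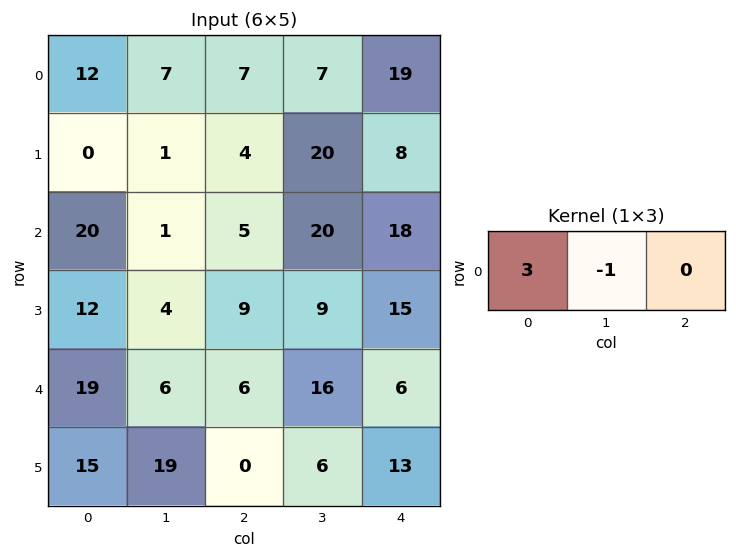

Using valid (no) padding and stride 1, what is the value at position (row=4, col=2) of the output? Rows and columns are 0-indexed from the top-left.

The receptive field on the input at this output position is [6 16 6]. Elementwise product with the kernel and sum: 6·3 + 16·-1.

2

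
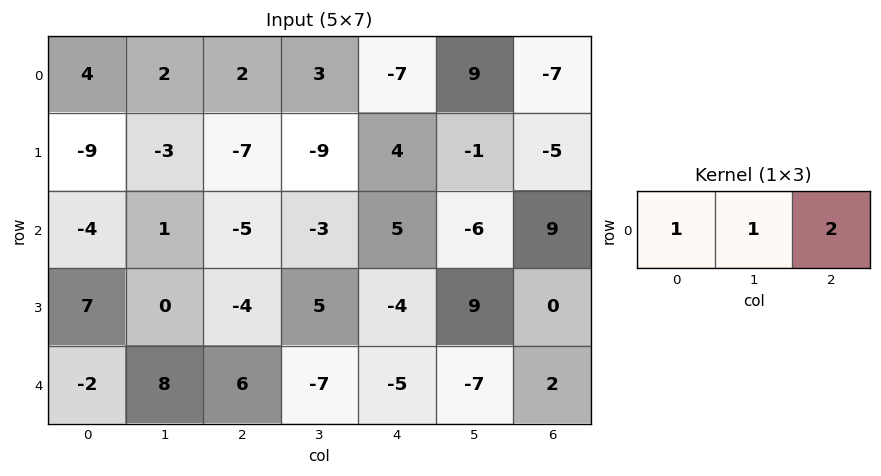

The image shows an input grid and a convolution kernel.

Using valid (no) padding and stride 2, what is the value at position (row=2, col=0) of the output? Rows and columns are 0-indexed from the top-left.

18

The receptive field on the input at this output position is [-2 8 6]. Elementwise product with the kernel and sum: -2·1 + 8·1 + 6·2.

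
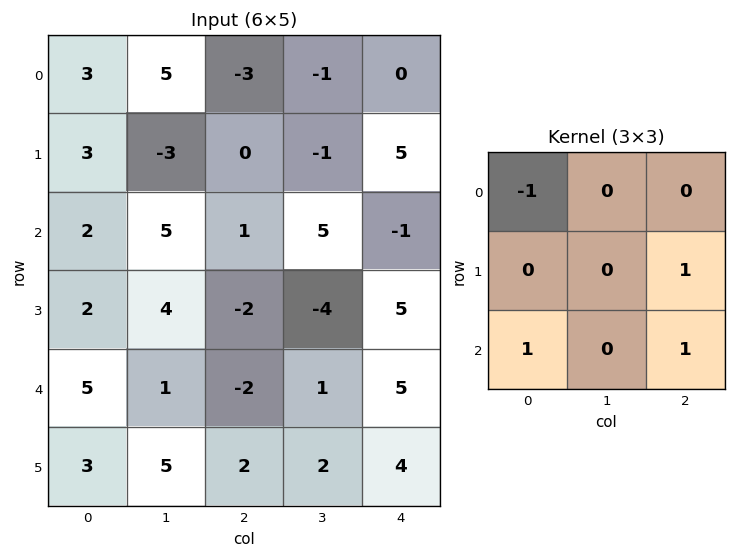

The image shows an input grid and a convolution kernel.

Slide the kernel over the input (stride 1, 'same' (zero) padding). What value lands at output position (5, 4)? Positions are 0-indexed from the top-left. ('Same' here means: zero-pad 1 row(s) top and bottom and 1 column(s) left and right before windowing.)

The receptive field on the zero-padded input at this output position is [1 5 0 / 2 4 0 / 0 0 0]. Elementwise product with the kernel and sum: 1·-1 + 0·1 + 0·1 + 0·1.

-1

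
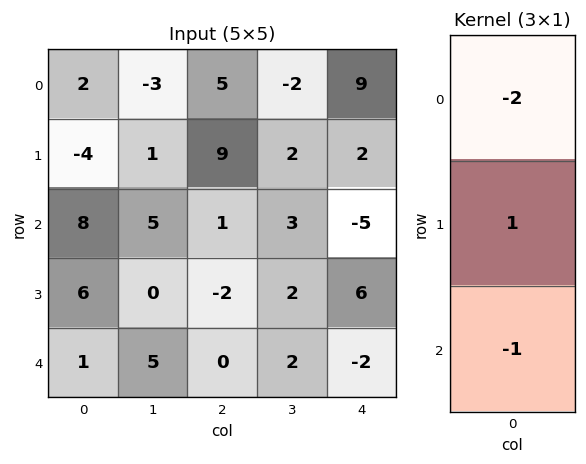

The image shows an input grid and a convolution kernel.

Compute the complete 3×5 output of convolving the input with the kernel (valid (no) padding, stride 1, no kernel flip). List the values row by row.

-16 2 -2 3 -11
10 3 -15 -3 -15
-11 -15 -4 -6 18

Output[0,0]: The receptive field on the input at this output position is [2 / -4 / 8]. Elementwise product with the kernel and sum: 2·-2 + -4·1 + 8·-1.
Output[0,1]: The receptive field on the input at this output position is [-3 / 1 / 5]. Elementwise product with the kernel and sum: -3·-2 + 1·1 + 5·-1.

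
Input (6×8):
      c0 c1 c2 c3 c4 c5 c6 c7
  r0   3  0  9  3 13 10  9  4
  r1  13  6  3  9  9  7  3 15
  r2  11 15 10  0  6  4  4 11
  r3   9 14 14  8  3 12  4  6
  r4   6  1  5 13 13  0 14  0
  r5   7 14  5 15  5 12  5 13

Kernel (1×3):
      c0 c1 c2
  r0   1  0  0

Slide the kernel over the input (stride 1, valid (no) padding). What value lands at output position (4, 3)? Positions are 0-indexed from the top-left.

13

The receptive field on the input at this output position is [13 13 0]. Elementwise product with the kernel and sum: 13·1.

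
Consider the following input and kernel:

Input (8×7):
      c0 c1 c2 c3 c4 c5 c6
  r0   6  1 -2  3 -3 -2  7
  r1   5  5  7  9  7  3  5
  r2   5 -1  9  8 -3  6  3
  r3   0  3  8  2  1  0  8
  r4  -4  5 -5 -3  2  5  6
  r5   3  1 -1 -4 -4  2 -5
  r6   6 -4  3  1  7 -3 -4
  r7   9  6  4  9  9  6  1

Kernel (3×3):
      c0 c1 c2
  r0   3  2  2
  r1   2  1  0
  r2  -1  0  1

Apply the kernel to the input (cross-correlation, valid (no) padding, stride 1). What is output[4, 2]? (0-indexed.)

The receptive field on the input at this output position is [-5 -3 2 / -1 -4 -4 / 3 1 7]. Elementwise product with the kernel and sum: -5·3 + -3·2 + 2·2 + -1·2 + -4·1 + 3·-1 + 7·1.

-19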